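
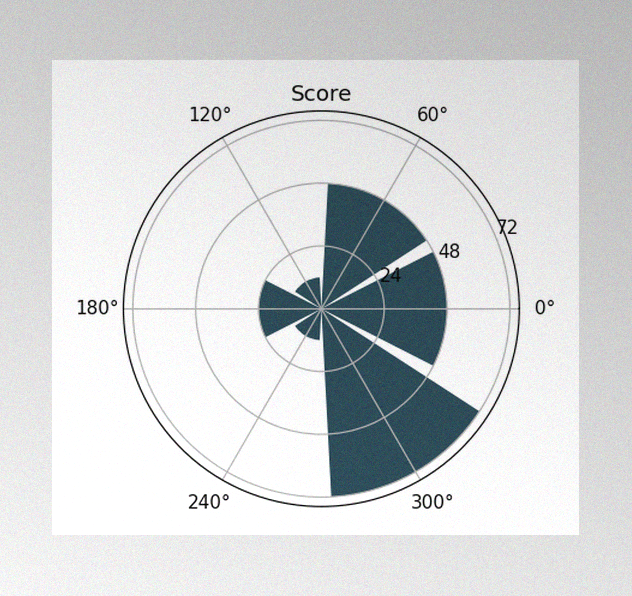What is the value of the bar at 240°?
The image has some photo noise and uneven lighting. The bar at 240° reaches 12 on the radial axis.

12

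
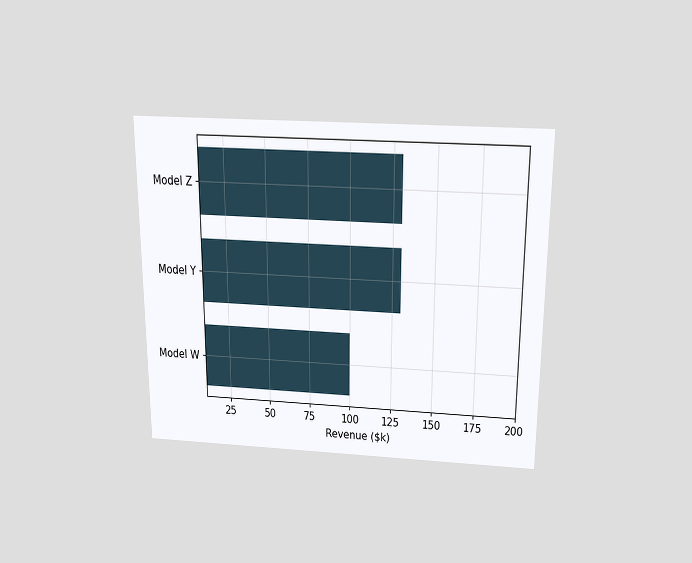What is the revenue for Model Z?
$130k

The chart is viewed slightly from above. Reading along the chart's x-axis, the Model Z bar reaches $130k.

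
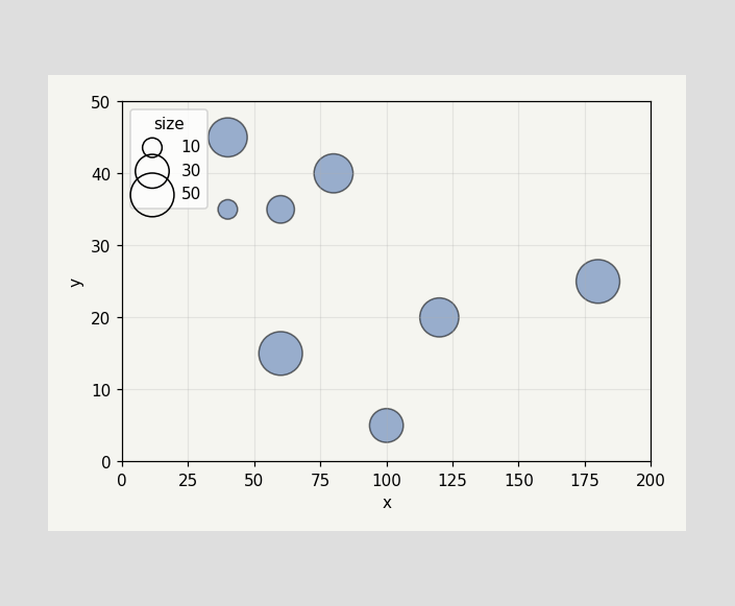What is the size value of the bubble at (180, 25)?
Matching the bubble at (180, 25) against the size legend gives 50.

50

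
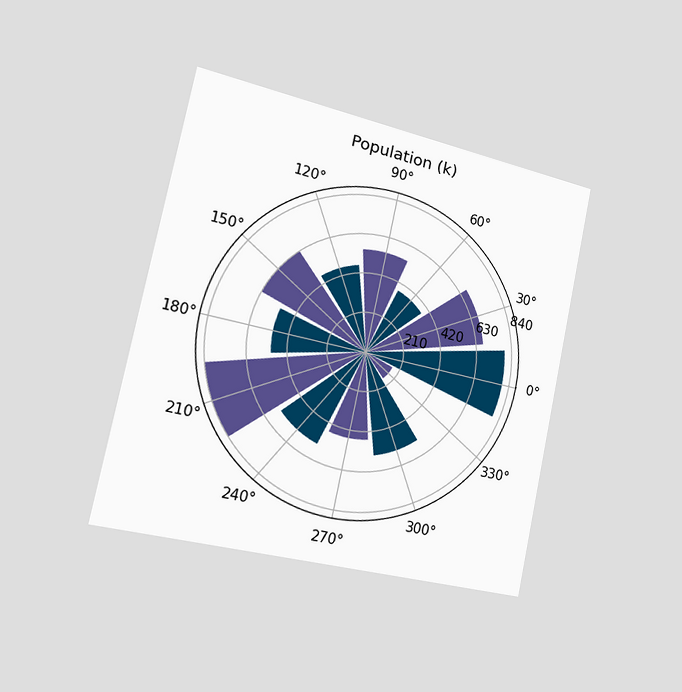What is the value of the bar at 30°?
672k

The chart is tilted about 12° clockwise and viewed slightly from the left. The bar at 30° reaches 672k on the radial axis.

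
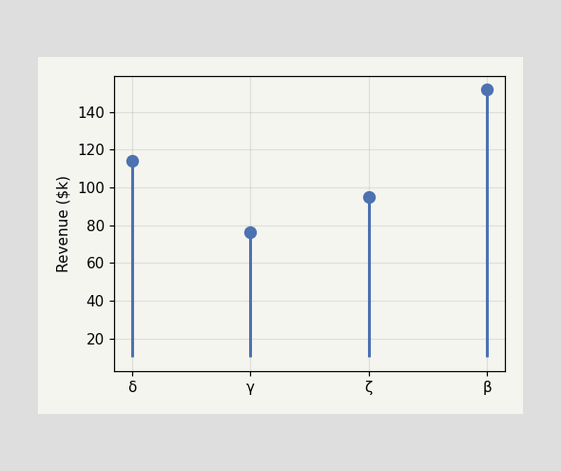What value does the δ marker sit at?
The δ marker sits at $114k.

$114k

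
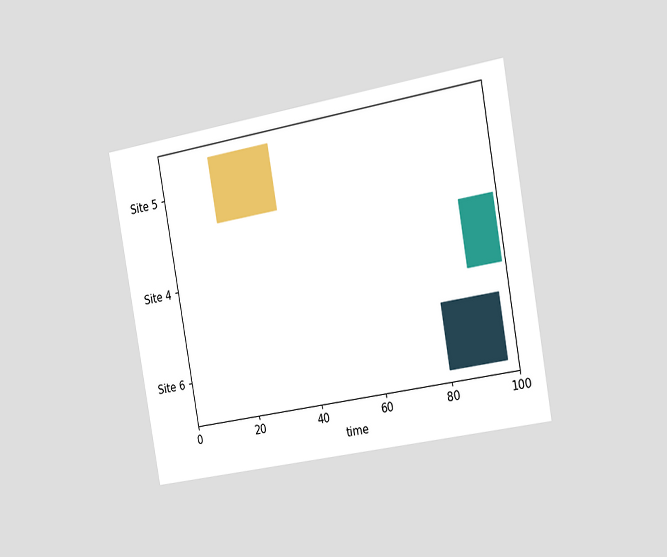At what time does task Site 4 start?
89

The chart is tilted about 10° counter-clockwise and viewed slightly from the right. The Site 4 bar begins at t=89.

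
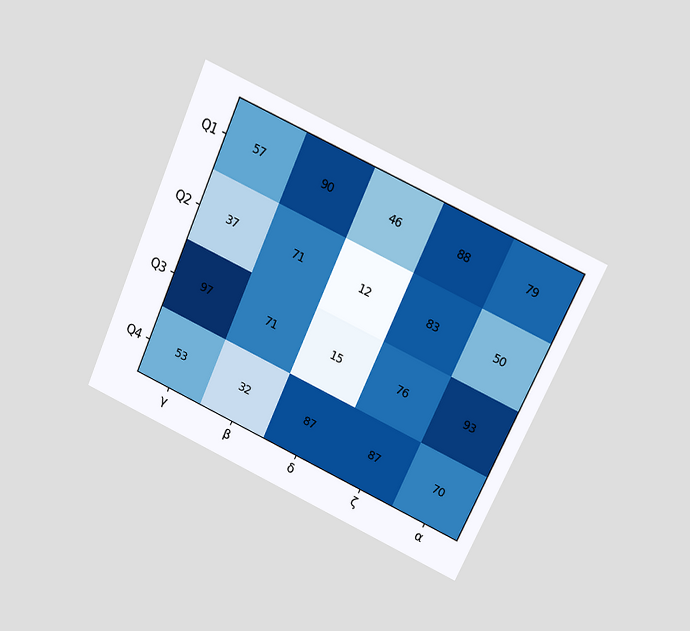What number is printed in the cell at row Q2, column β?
The chart is tilted about 24° clockwise and viewed at a slight angle. The (Q2, β) cell reads 71.

71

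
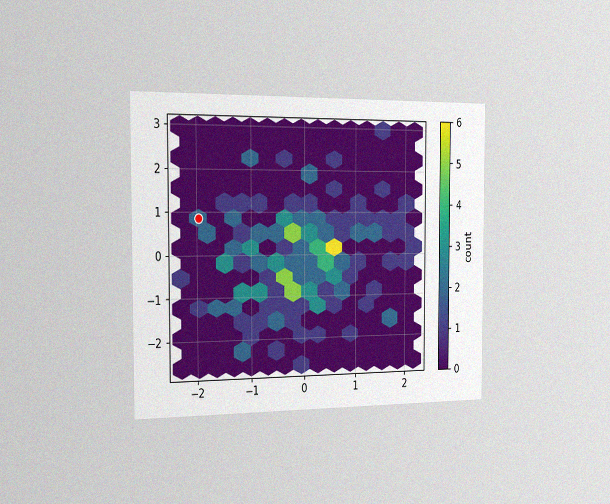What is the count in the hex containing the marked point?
2

The chart is viewed slightly from the left, with some photo noise. The marked hex reads 2 on the colorbar.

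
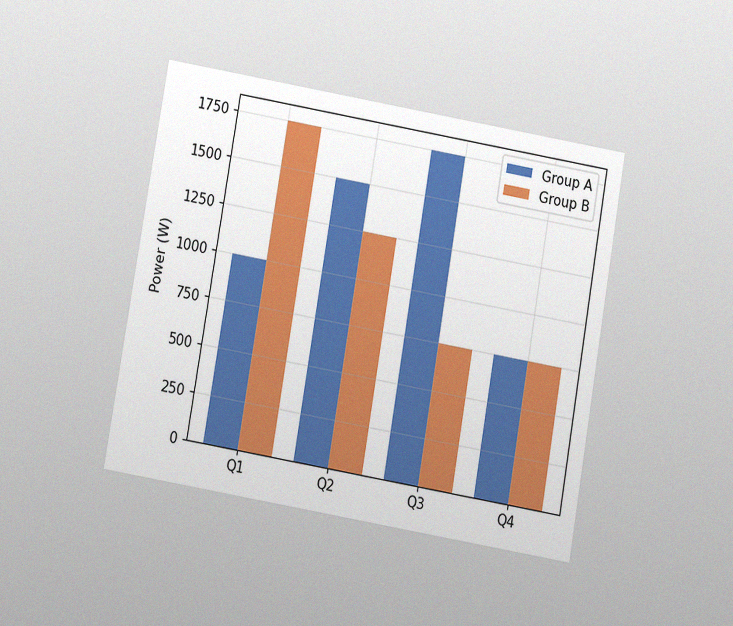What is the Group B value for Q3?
The chart is tilted about 10° clockwise and viewed at a slight angle, with some photo noise. The Group B bar at Q3 reaches 750W on the y-axis.

750W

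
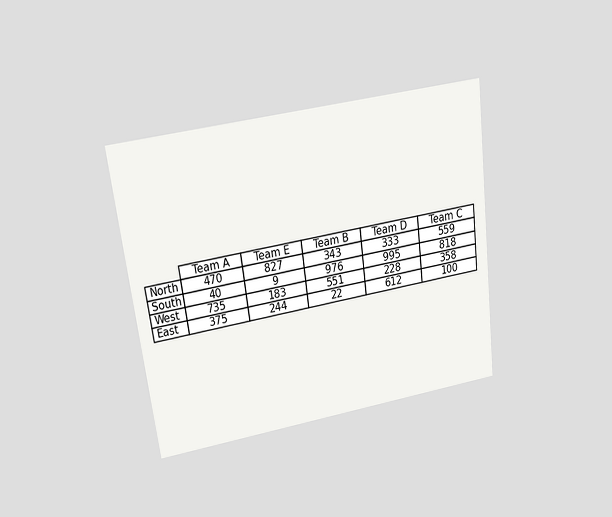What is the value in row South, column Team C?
818

The chart is tilted about 7° counter-clockwise and viewed slightly from above. The (South, Team C) cell reads 818.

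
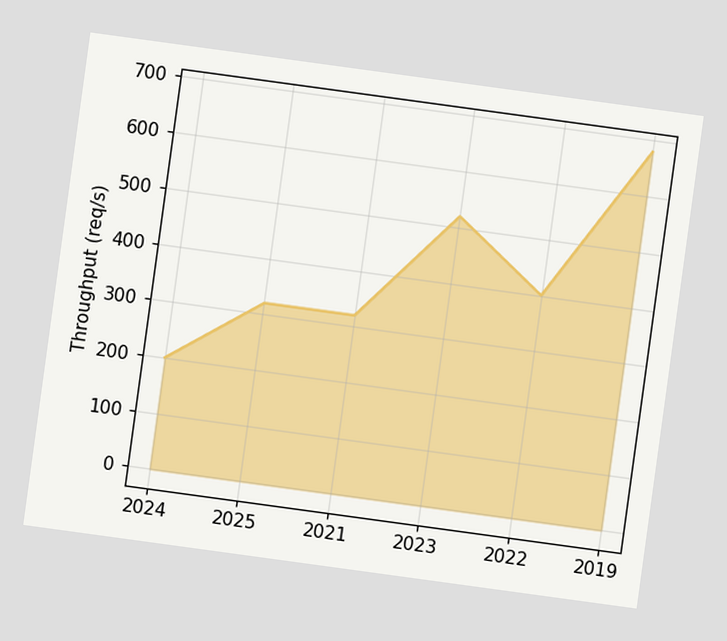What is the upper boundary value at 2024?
200req/s

The chart is tilted about 8° clockwise. At 2024 the upper boundary is at 200req/s.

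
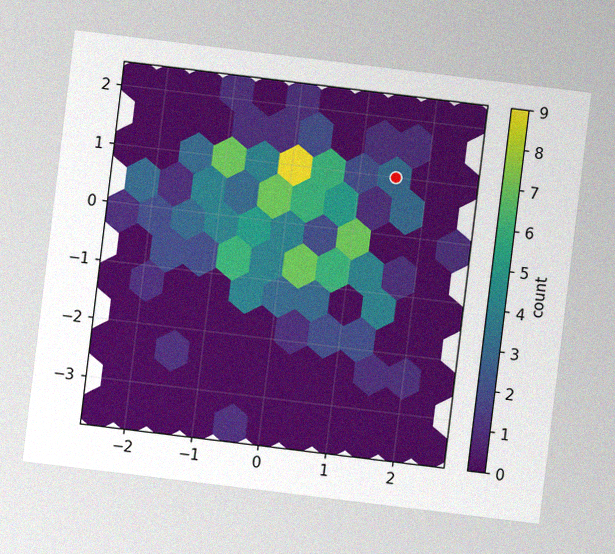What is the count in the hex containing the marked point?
The chart is tilted about 7° clockwise, with some photo noise. The marked hex reads 3 on the colorbar.

3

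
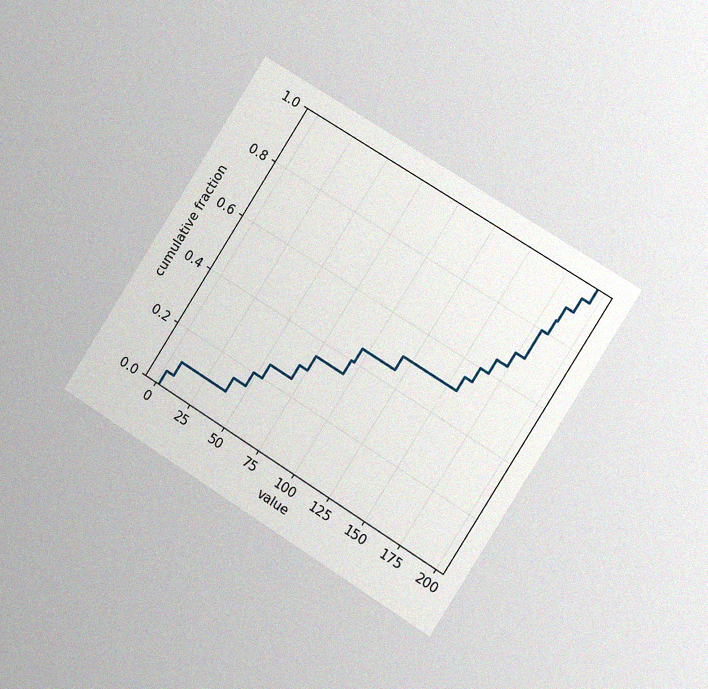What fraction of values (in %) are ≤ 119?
50%

The chart is tilted about 32° clockwise and viewed slightly from the right, with some photo noise. At x=119 the ECDF step is at 50%.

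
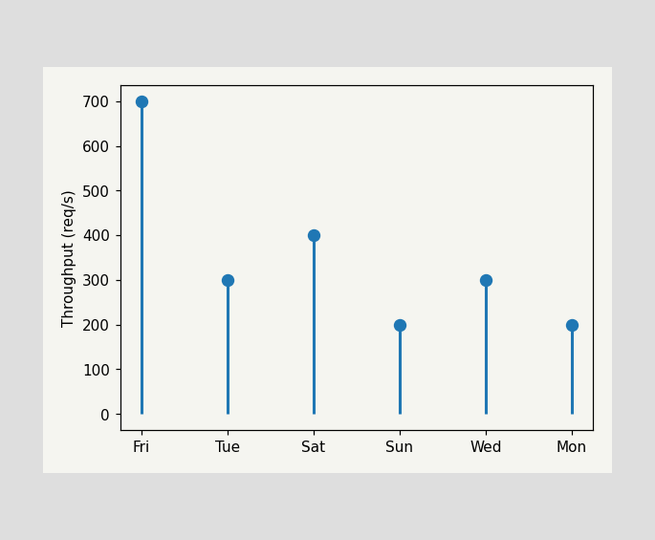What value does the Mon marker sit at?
The Mon marker sits at 200req/s.

200req/s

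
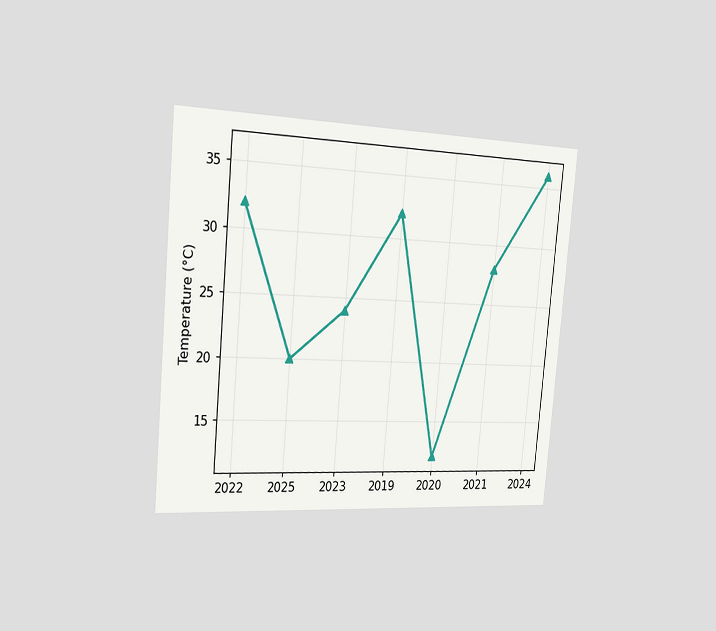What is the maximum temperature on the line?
The chart is tilted about 5° clockwise and viewed slightly from the left. The highest point is at 2024, and reading across to the y-axis gives 36°C.

36°C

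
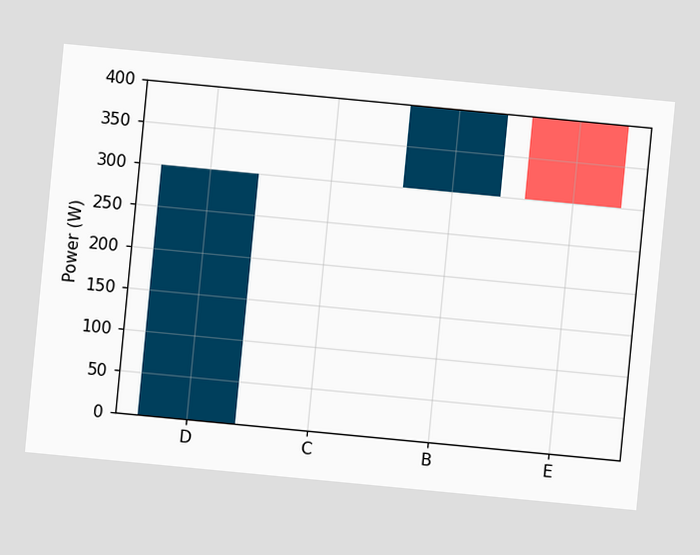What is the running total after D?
The chart is tilted about 5° clockwise. After D the running total reaches 300W.

300W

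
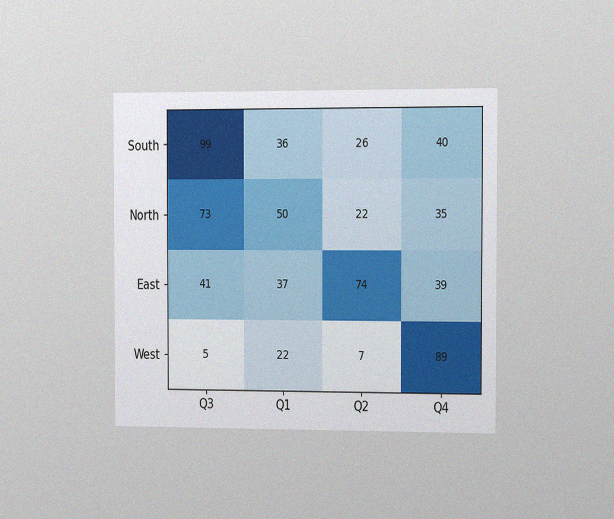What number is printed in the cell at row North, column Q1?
The chart is viewed slightly from the right, with some photo noise. The (North, Q1) cell reads 50.

50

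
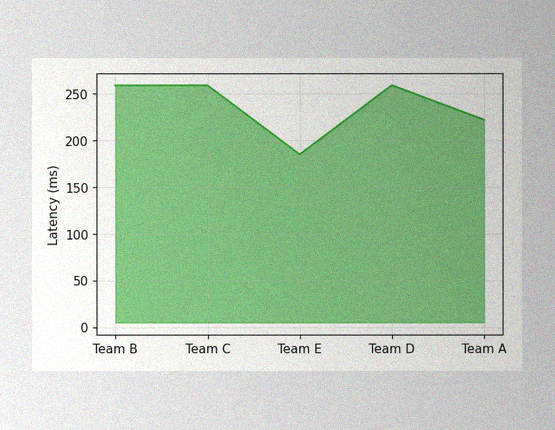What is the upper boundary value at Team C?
259ms

The image has some photo noise and uneven lighting. At Team C the upper boundary is at 259ms.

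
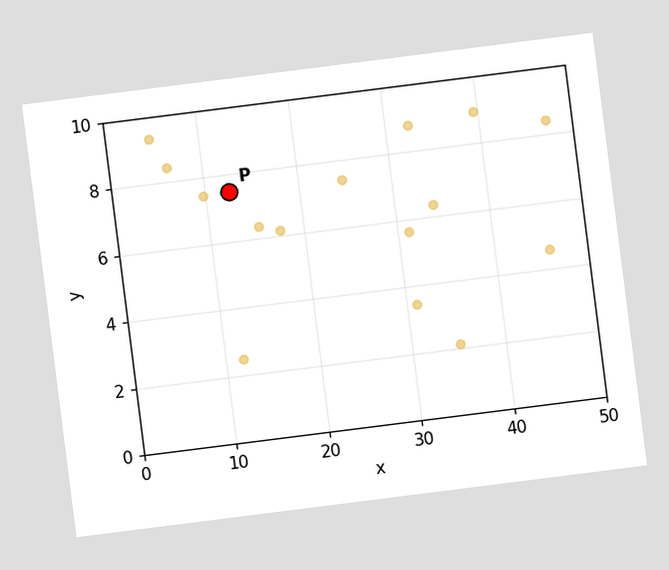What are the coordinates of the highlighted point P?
The chart is tilted about 7° counter-clockwise. Following the gridlines from P to each axis, P sits at (12.5, 7.5).

(12.5, 7.5)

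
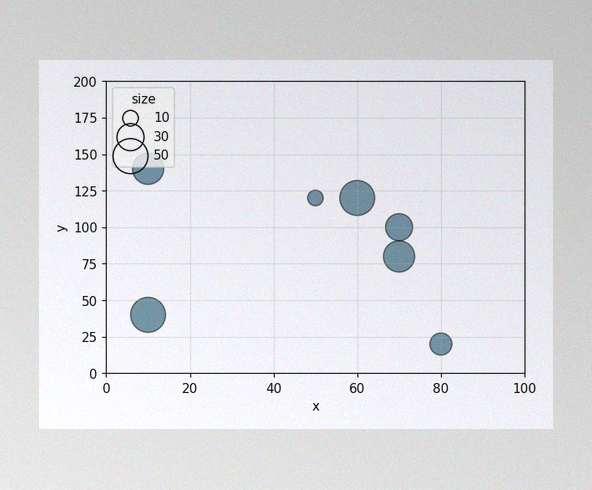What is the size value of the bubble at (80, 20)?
20

The image has some photo noise and uneven lighting. Matching the bubble at (80, 20) against the size legend gives 20.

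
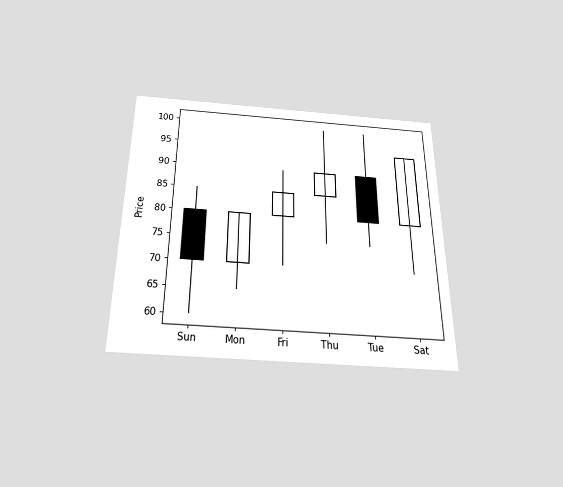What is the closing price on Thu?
The chart is viewed slightly from below. The Thu candle closes at 90.

90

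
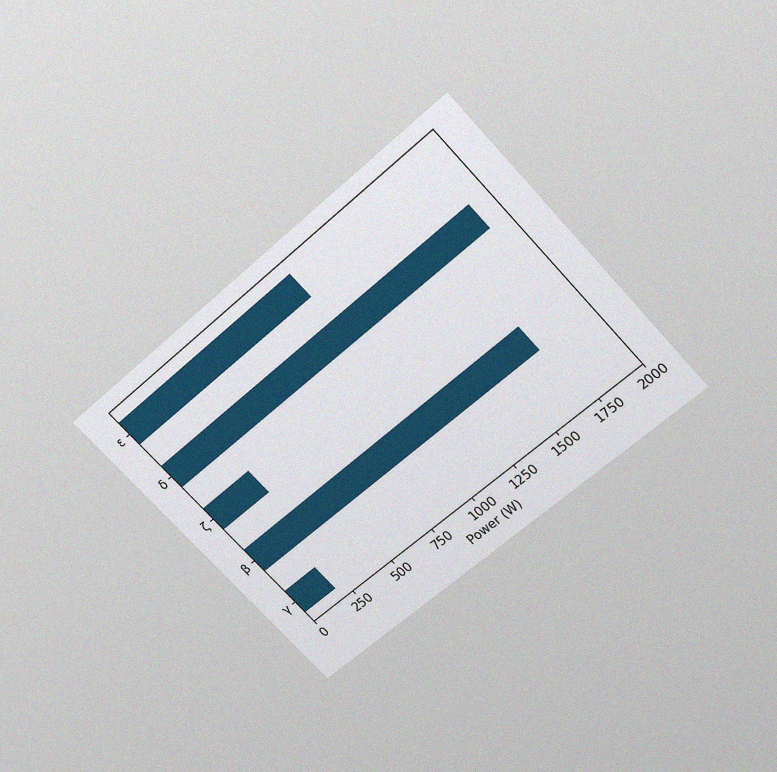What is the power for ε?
The chart is tilted about 43° counter-clockwise and viewed slightly from above, with some photo noise. Reading along the chart's x-axis, the ε bar reaches 1100W.

1100W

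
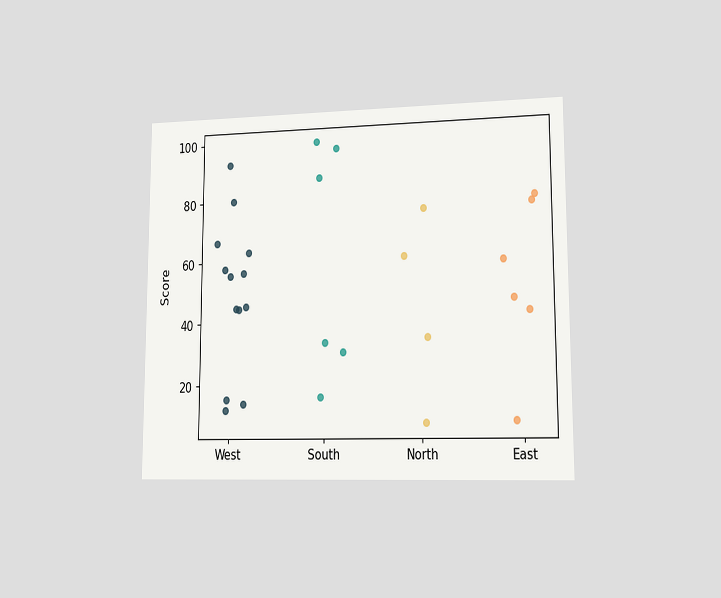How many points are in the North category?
4

The chart is viewed at a slight angle. Counting the markers in the North column gives 4.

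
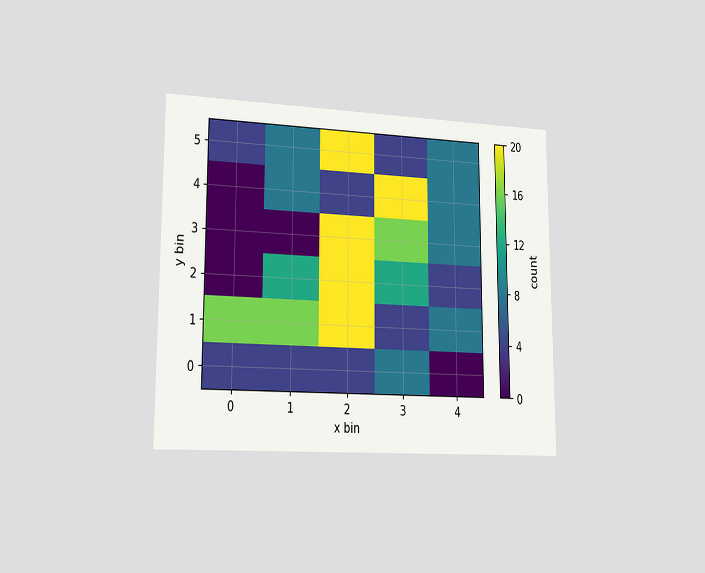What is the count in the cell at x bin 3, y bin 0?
The chart is viewed slightly from the left. Matching the cell (3, 0) against the colorbar gives 8.

8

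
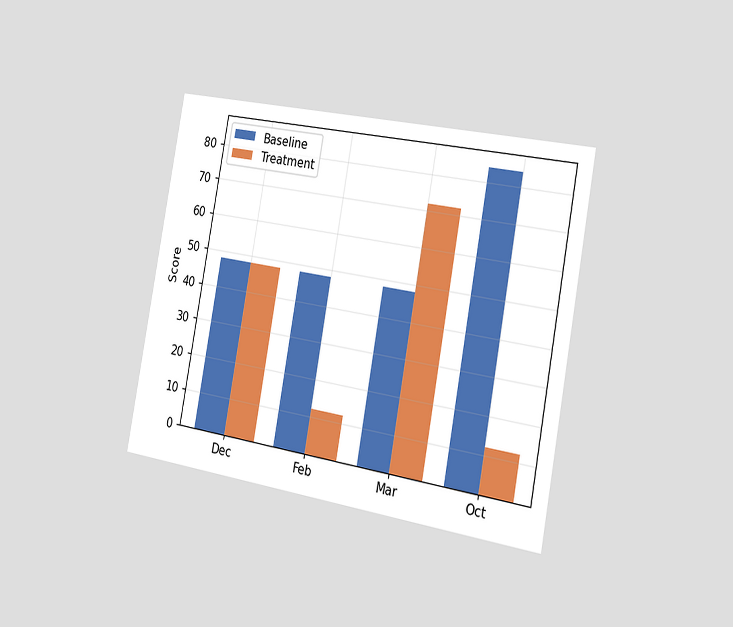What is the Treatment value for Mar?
The chart is tilted about 10° clockwise and viewed slightly from the right. The Treatment bar at Mar reaches 72 on the y-axis.

72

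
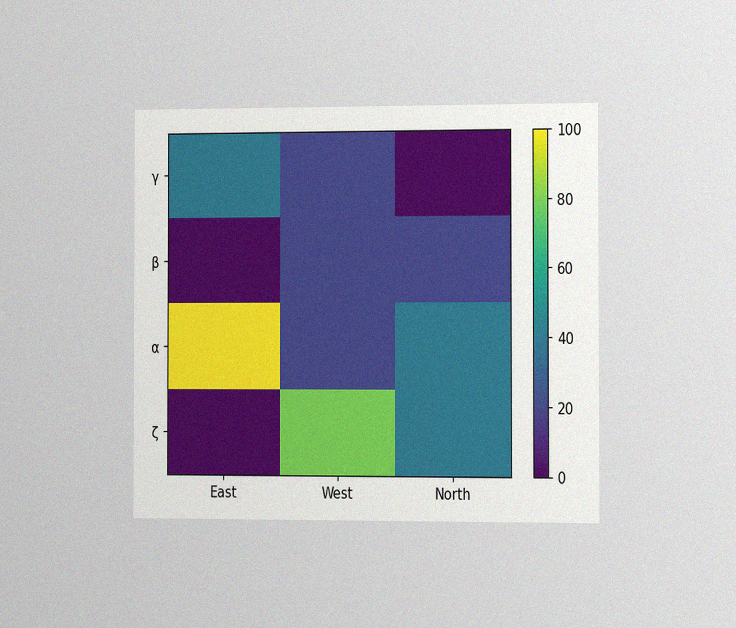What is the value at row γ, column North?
0

The chart is viewed slightly from the right, with some photo noise. Matching cell (γ, North) against the colorbar gives 0.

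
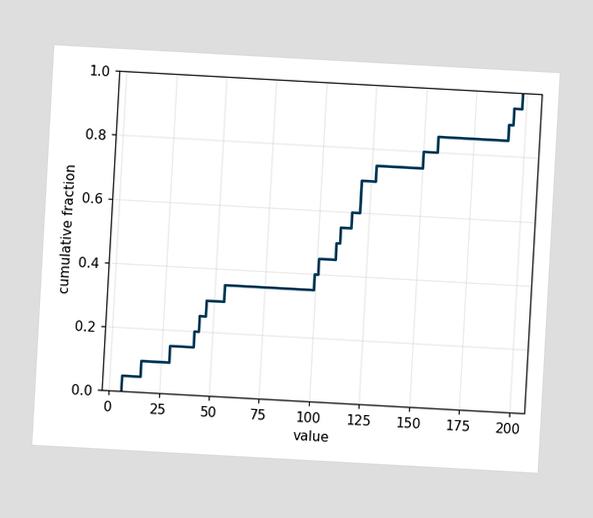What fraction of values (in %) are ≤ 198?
100%

The chart is tilted about 3° clockwise. At x=198 the ECDF step is at 100%.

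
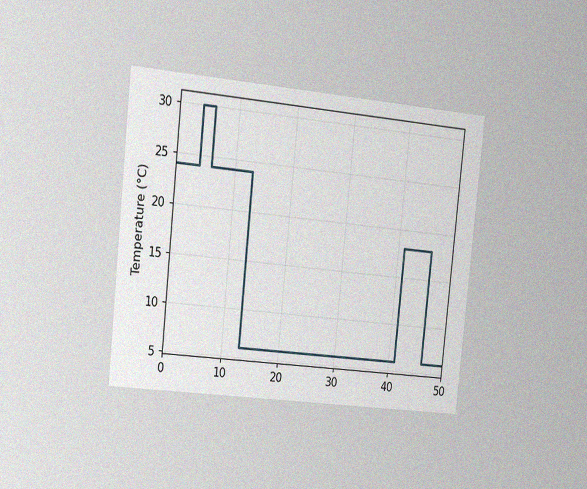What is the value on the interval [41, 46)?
The chart is tilted about 6° clockwise and viewed slightly from the left, with some photo noise. On [41, 46) the step sits at 18°C.

18°C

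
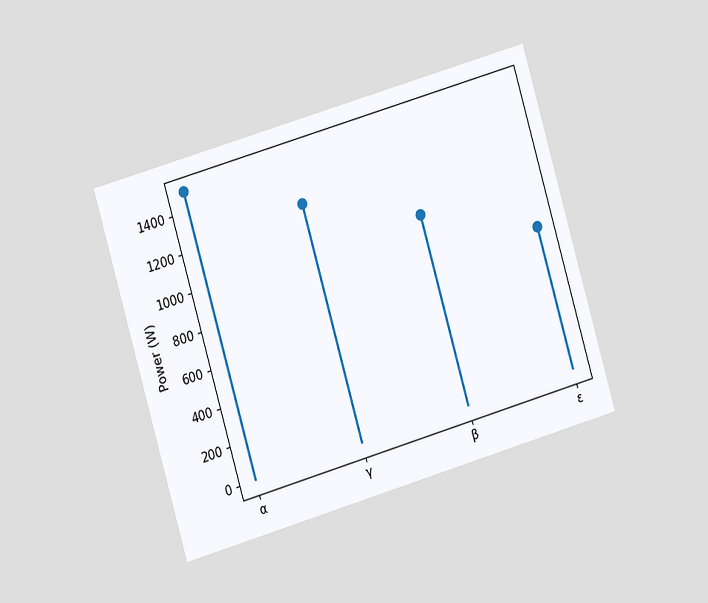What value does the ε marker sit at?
The chart is tilted about 16° counter-clockwise and viewed slightly from the left. The ε marker sits at 750W.

750W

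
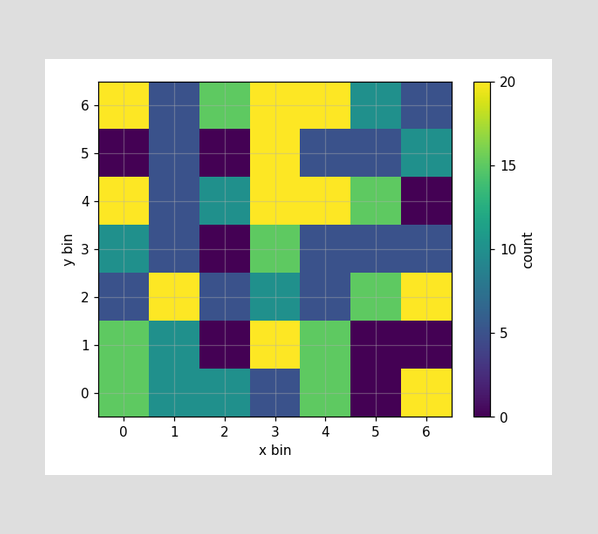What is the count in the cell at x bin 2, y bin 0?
10

Matching the cell (2, 0) against the colorbar gives 10.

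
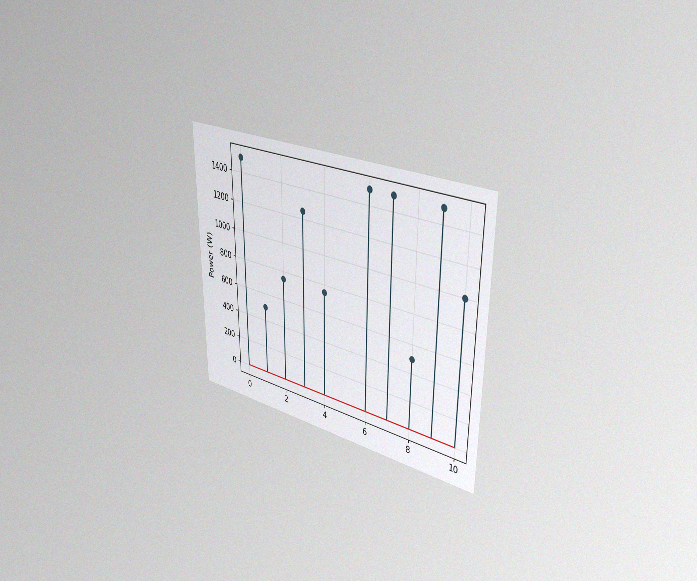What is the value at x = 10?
1000W

The chart is viewed slightly from the right, with some photo noise. The stem at x=10 reaches 1000W.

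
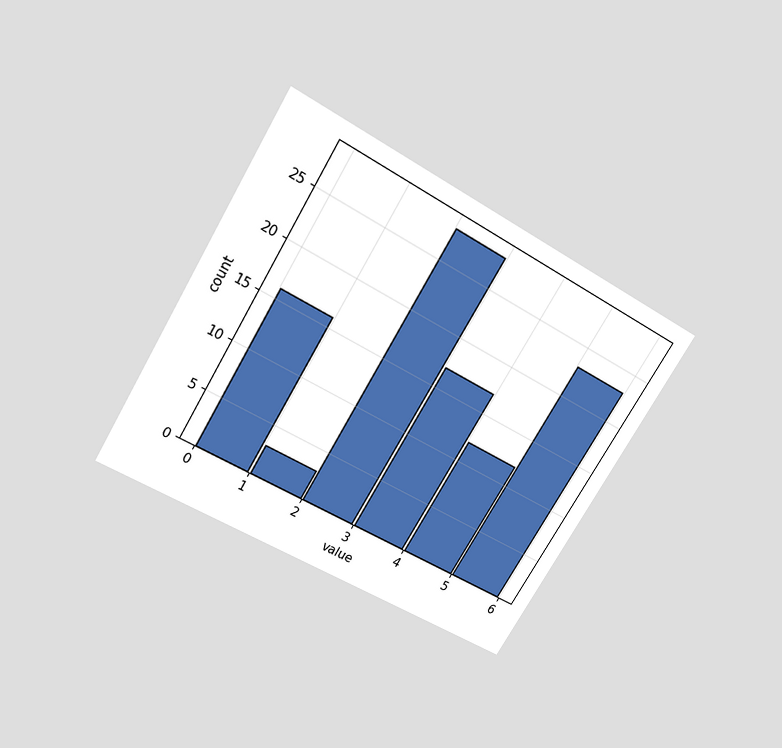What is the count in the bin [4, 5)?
12

The chart is tilted about 31° clockwise and viewed slightly from above. The [4, 5) bin has height 12.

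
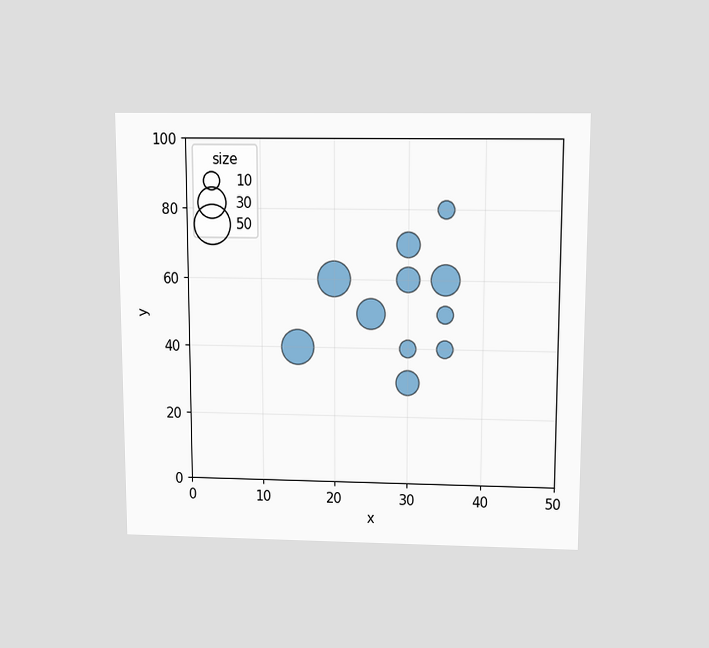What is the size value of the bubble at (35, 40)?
The chart is viewed slightly from above. Matching the bubble at (35, 40) against the size legend gives 10.

10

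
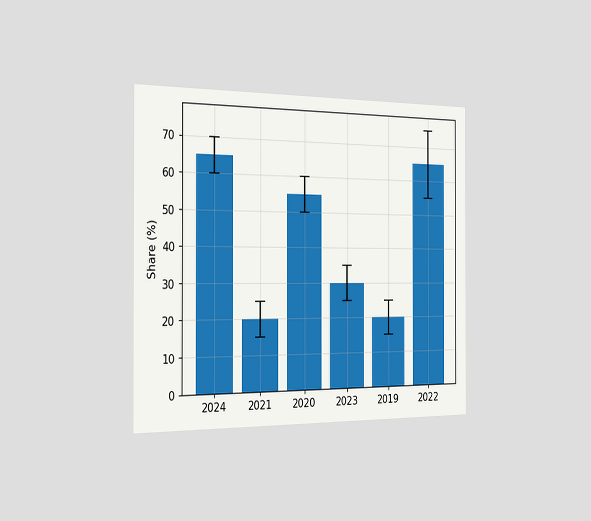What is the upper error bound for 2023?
35%

The chart is viewed slightly from the left. The 2023 bar's upper whisker reaches 35%.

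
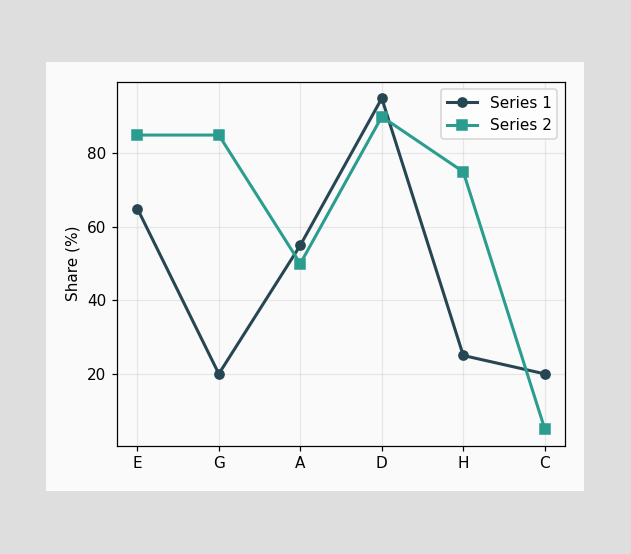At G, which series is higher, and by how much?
Series 2, by 65%

At G, Series 2 sits above the other line by 65%.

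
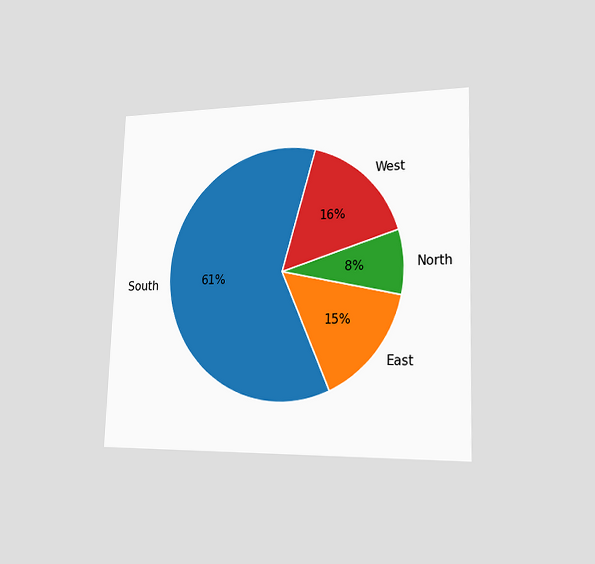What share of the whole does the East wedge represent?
The chart is viewed slightly from the right. The East slice takes up 15% of the pie.

15%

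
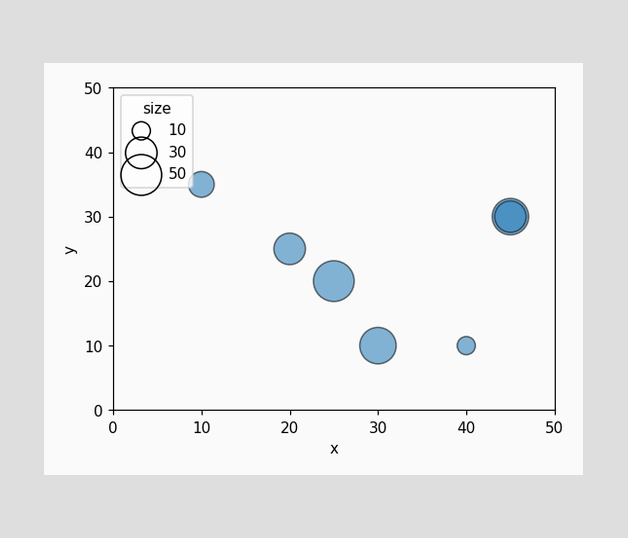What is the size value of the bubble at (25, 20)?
50

Matching the bubble at (25, 20) against the size legend gives 50.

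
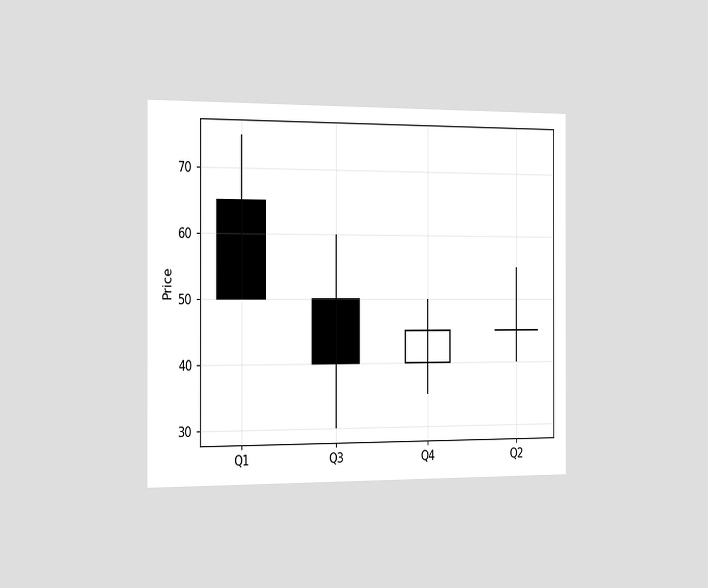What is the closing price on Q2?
45

The chart is viewed slightly from the left. The Q2 candle closes at 45.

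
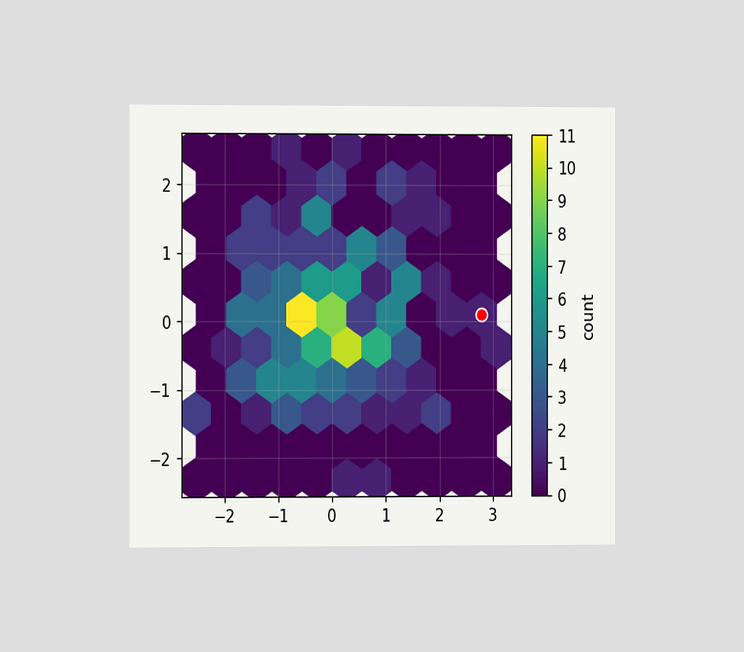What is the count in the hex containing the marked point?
The chart is viewed at a slight angle. The marked hex reads 1 on the colorbar.

1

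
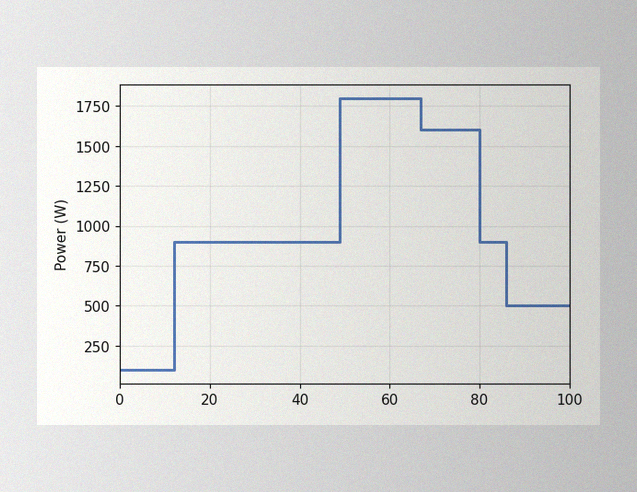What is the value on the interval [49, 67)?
The image has some photo noise and uneven lighting. On [49, 67) the step sits at 1800W.

1800W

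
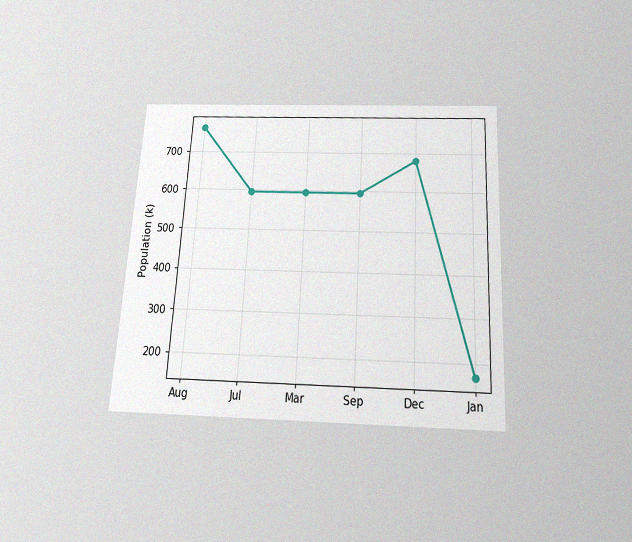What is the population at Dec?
The chart is tilted about 3° clockwise and viewed slightly from below, with some photo noise. At Dec, the line is at 680k.

680k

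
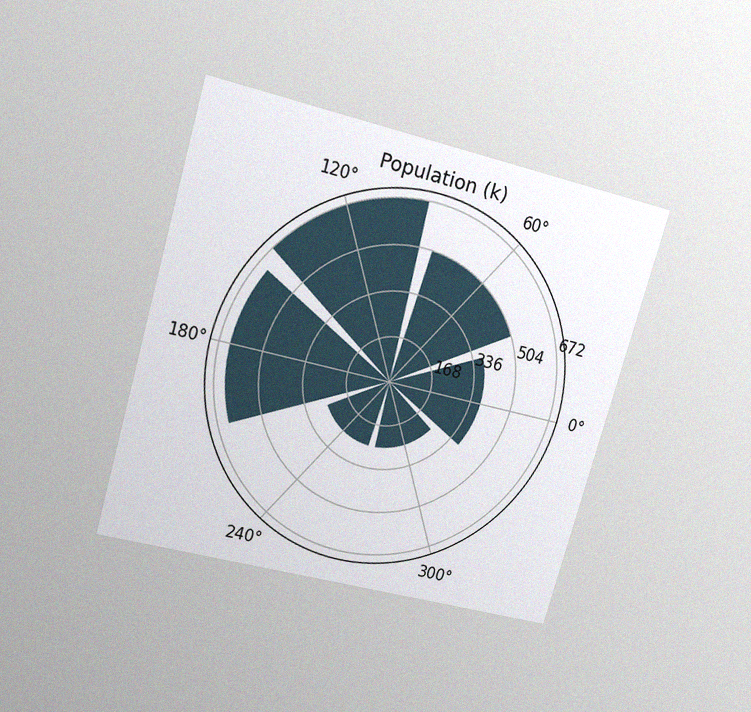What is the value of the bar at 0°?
378k

The chart is tilted about 16° clockwise and viewed slightly from above, with some photo noise. The bar at 0° reaches 378k on the radial axis.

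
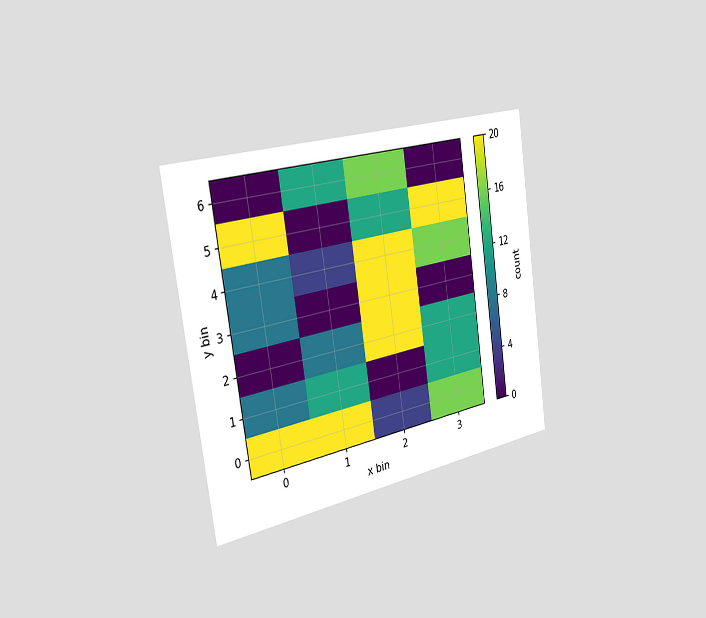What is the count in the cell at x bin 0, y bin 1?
The chart is tilted about 8° counter-clockwise and viewed slightly from the left. Matching the cell (0, 1) against the colorbar gives 8.

8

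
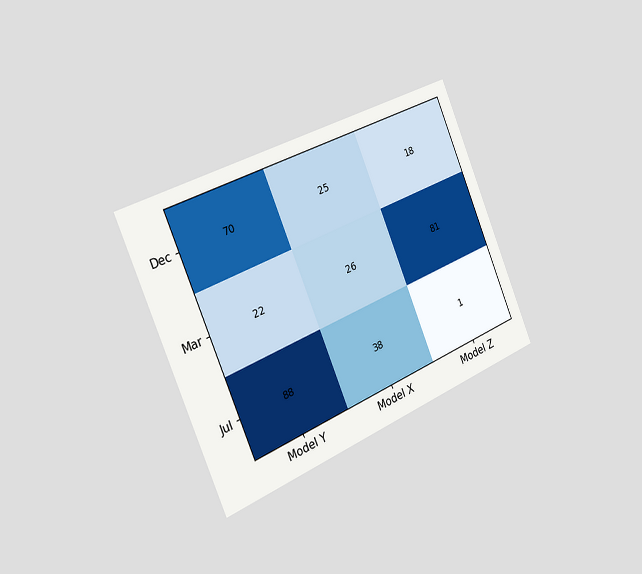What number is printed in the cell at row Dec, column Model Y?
The chart is tilted about 23° counter-clockwise and viewed slightly from the left. The (Dec, Model Y) cell reads 70.

70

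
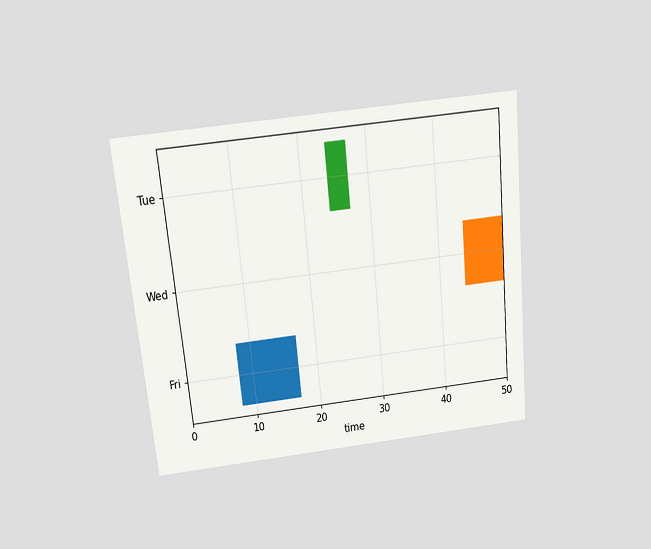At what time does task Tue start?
The chart is tilted about 6° counter-clockwise and viewed slightly from above. The Tue bar begins at t=24.

24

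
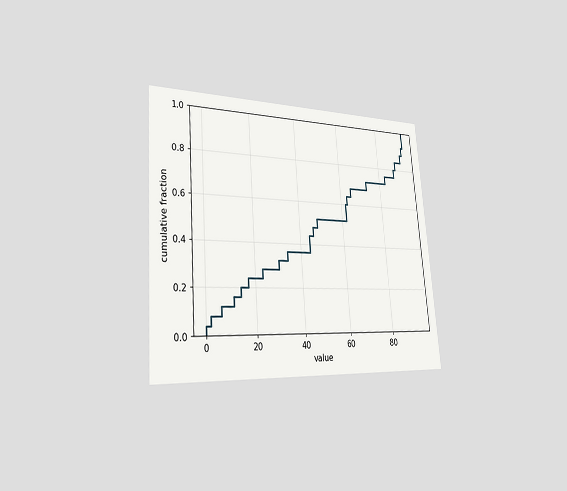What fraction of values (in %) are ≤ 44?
The chart is tilted about 4° counter-clockwise and viewed slightly from the left. At x=44 the ECDF step is at 44%.

44%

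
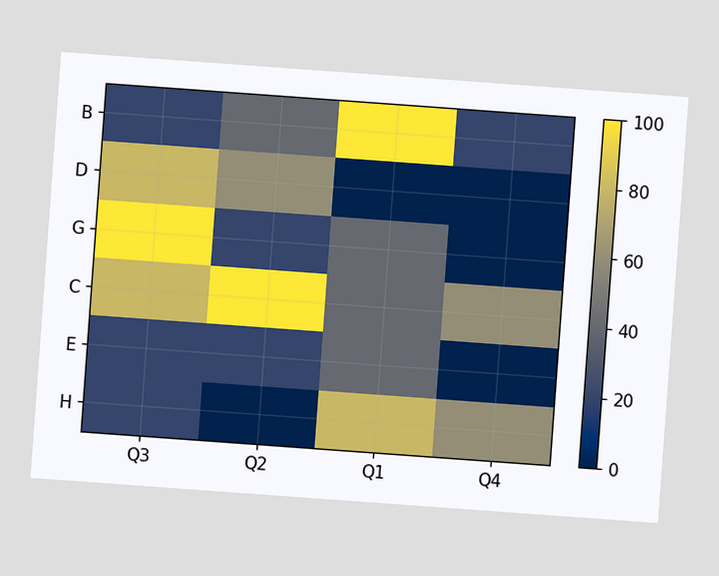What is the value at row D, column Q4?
The chart is tilted about 4° clockwise. Matching cell (D, Q4) against the colorbar gives 0.

0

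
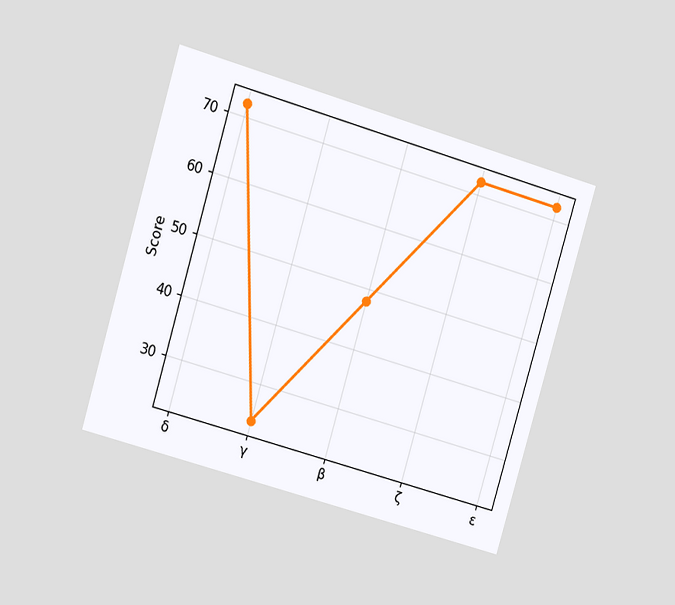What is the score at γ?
24

The chart is tilted about 16° clockwise and viewed at a slight angle. At γ, the line is at 24.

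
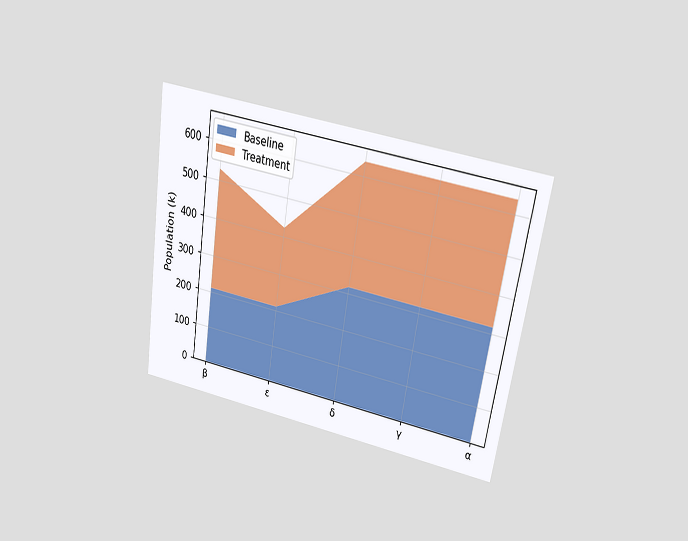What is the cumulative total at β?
The chart is tilted about 9° clockwise and viewed at a slight angle. The stacked total at β reaches 530k.

530k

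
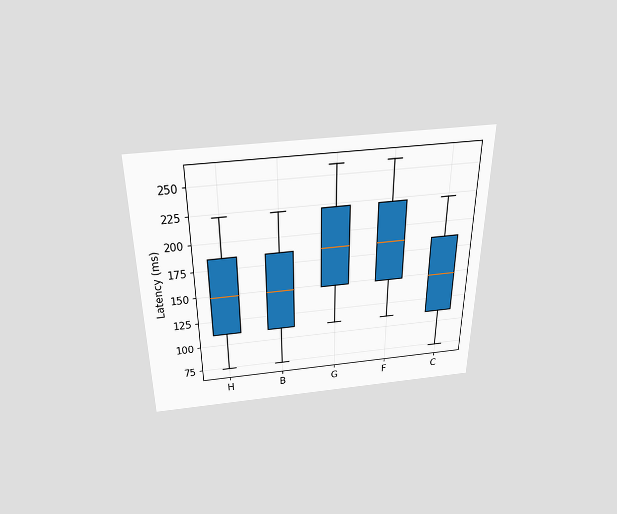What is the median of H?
148ms

The chart is viewed slightly from above. The median line in the H box sits at 148ms.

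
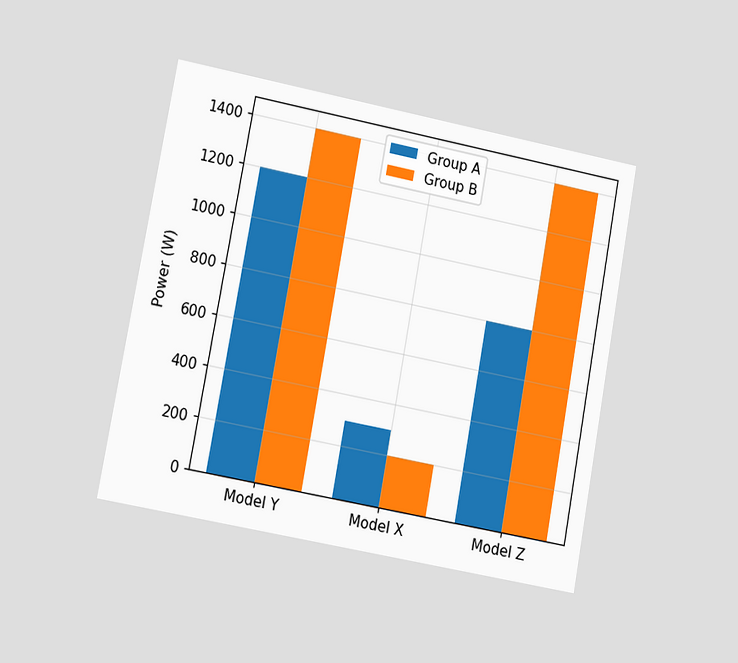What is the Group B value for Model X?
200W

The chart is tilted about 10° clockwise and viewed at a slight angle. The Group B bar at Model X reaches 200W on the y-axis.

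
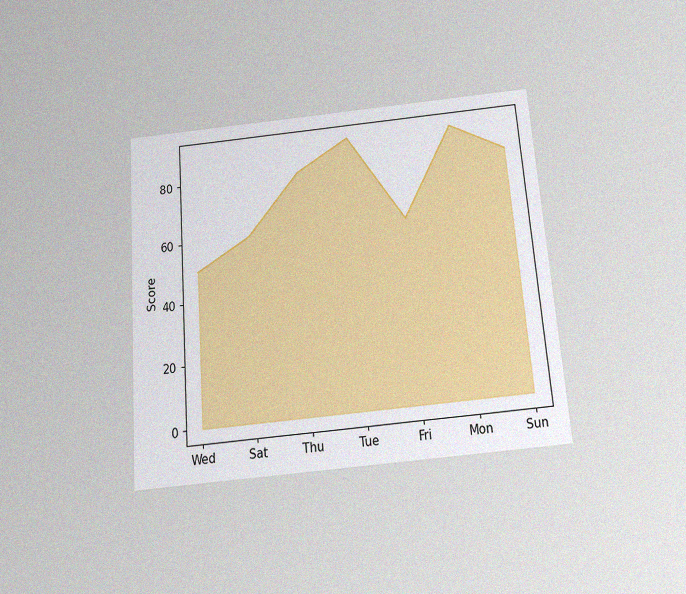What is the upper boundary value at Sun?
80

The chart is tilted about 4° counter-clockwise and viewed slightly from below, with some photo noise. At Sun the upper boundary is at 80.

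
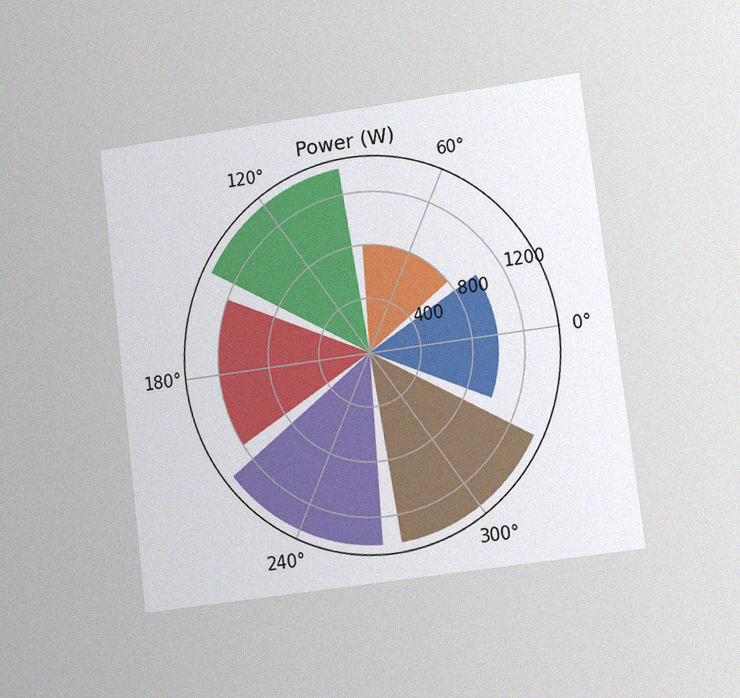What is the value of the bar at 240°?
1400W

The chart is tilted about 7° counter-clockwise and viewed at a slight angle, with some photo noise. The bar at 240° reaches 1400W on the radial axis.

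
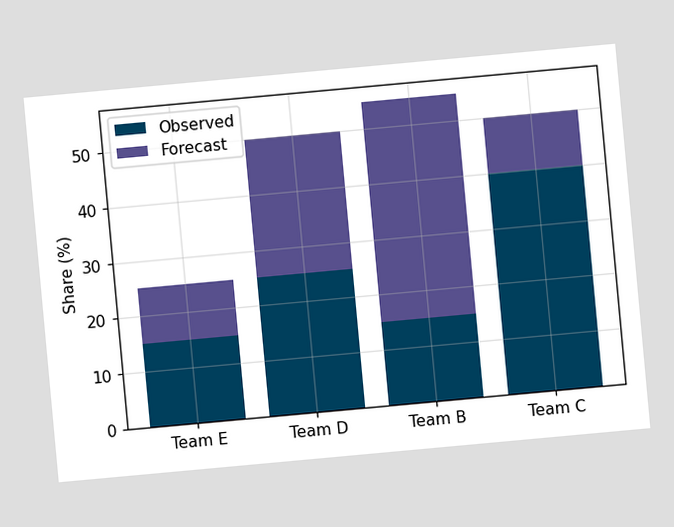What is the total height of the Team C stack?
The chart is tilted about 5° counter-clockwise. The Team C stack's top reaches 50% on the y-axis.

50%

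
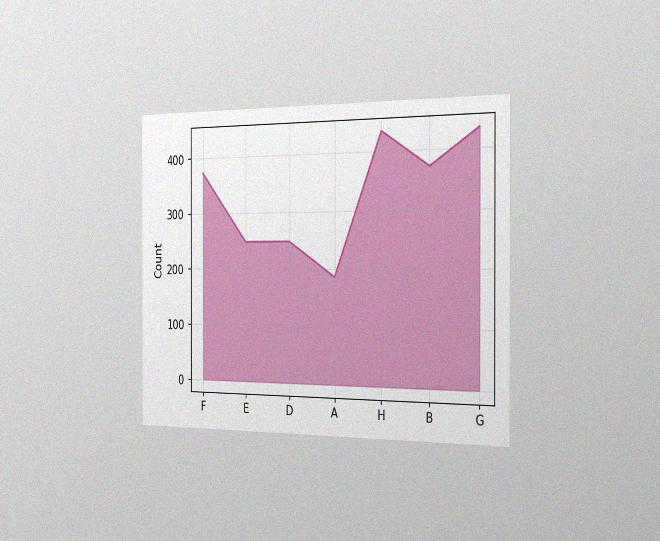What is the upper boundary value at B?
The chart is viewed slightly from the right, with some photo noise. At B the upper boundary is at 372.

372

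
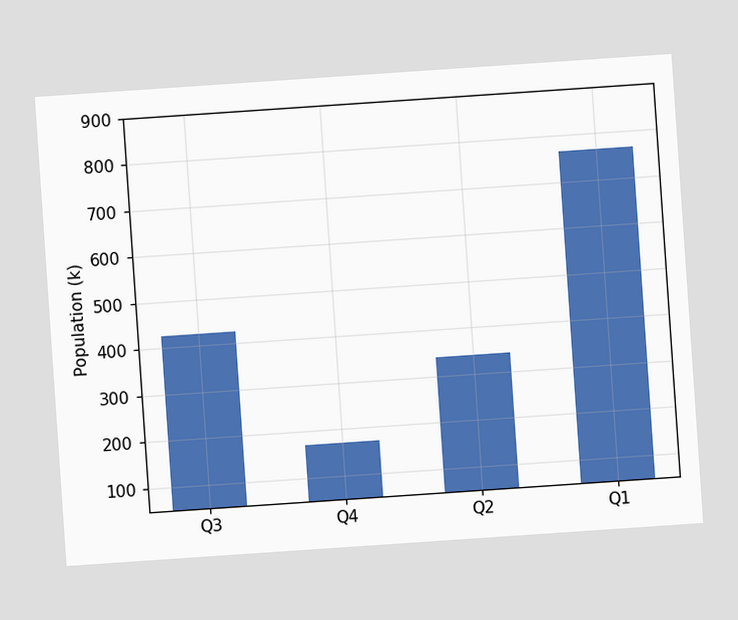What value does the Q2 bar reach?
340k

The chart is tilted about 4° counter-clockwise. Reading along the chart's y-axis, the Q2 bar reaches 340k.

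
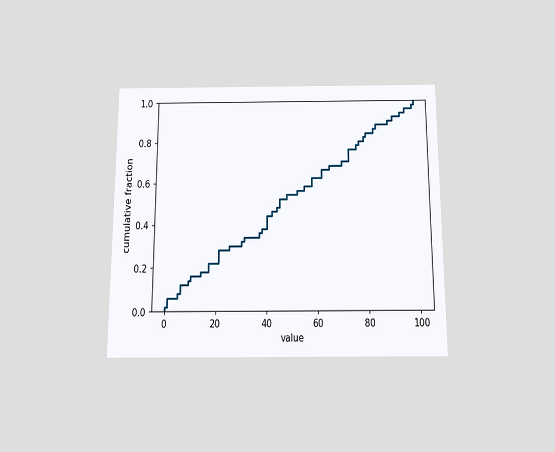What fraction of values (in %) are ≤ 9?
The chart is viewed slightly from below. At x=9 the ECDF step is at 14%.

14%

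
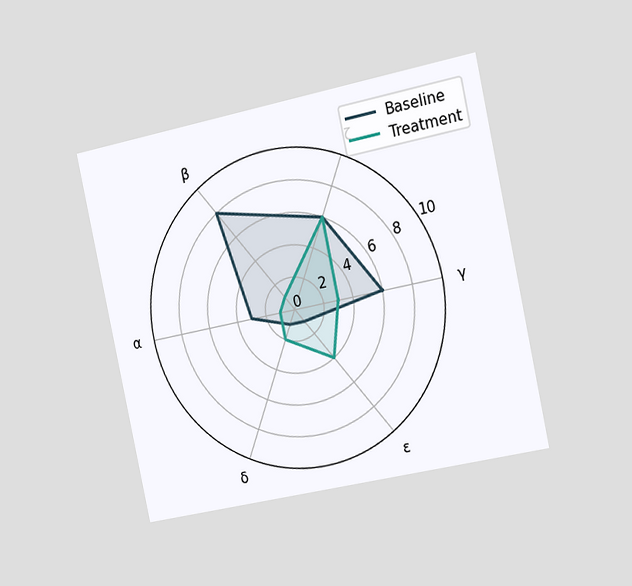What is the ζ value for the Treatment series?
The chart is tilted about 12° counter-clockwise and viewed slightly from the right. On the ζ axis, Treatment reaches 6.

6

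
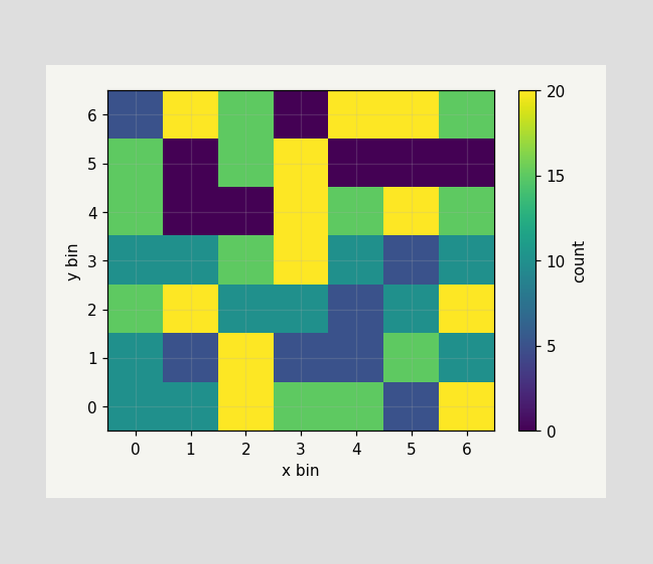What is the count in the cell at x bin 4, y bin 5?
0

Matching the cell (4, 5) against the colorbar gives 0.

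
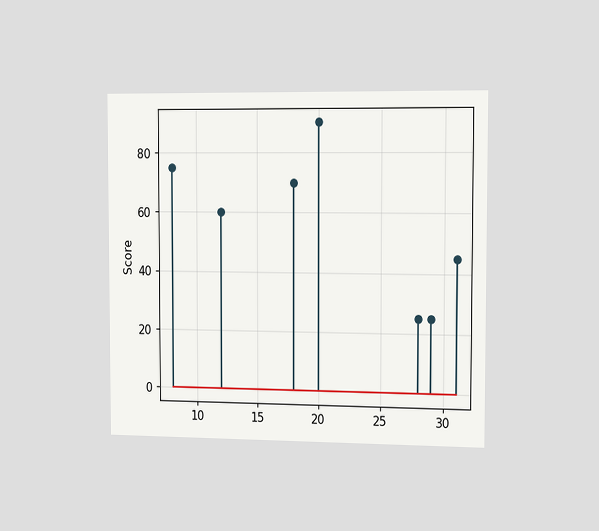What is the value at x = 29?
25

The chart is viewed slightly from the right. The stem at x=29 reaches 25.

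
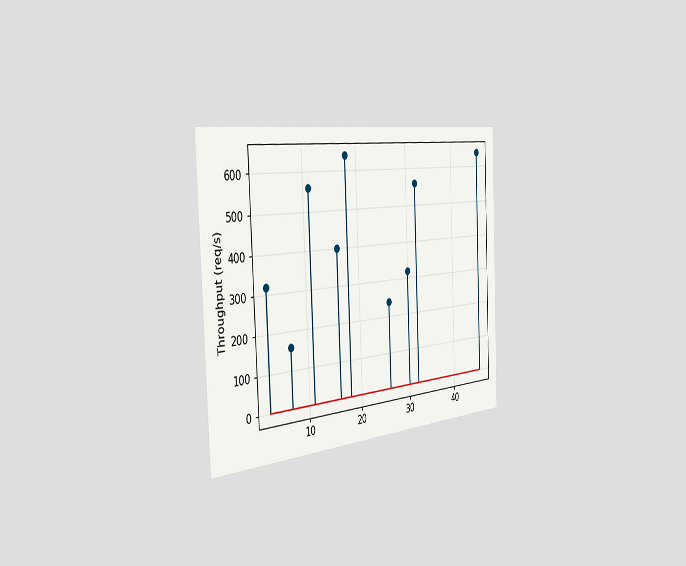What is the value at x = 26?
The chart is tilted about 2° counter-clockwise and viewed slightly from the left. The stem at x=26 reaches 240req/s.

240req/s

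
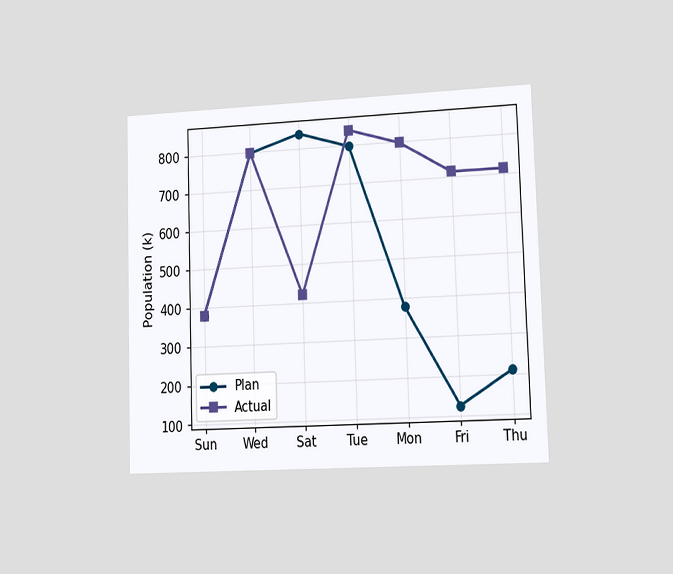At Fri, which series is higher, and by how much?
Actual, by 588k

The chart is viewed slightly from the right. At Fri, Actual sits above the other line by 588k.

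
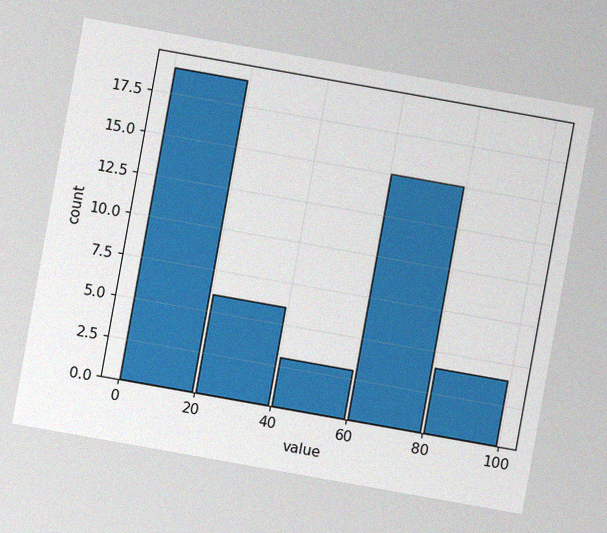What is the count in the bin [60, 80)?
The chart is tilted about 10° clockwise, with some photo noise. The [60, 80) bin has height 15.

15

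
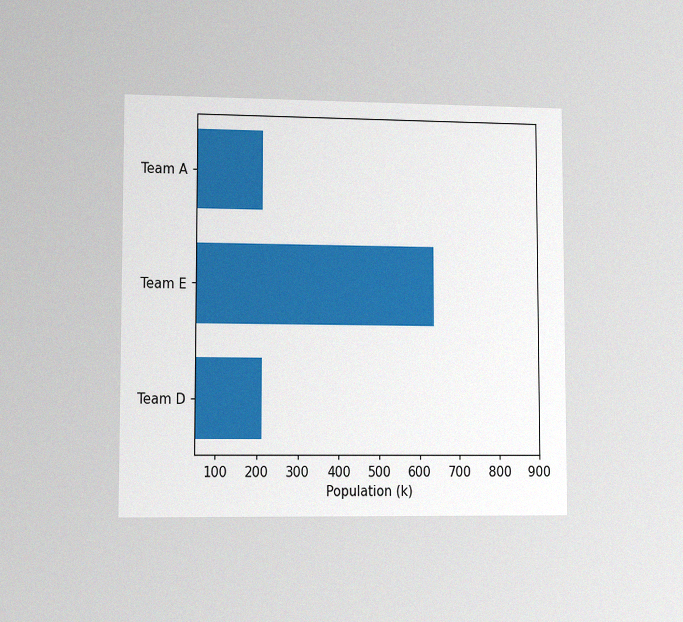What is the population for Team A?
212k

The chart is viewed slightly from the left, with some photo noise. Reading along the chart's x-axis, the Team A bar reaches 212k.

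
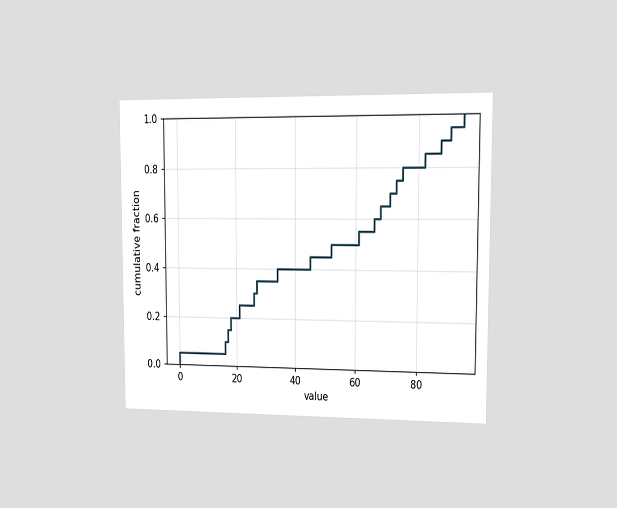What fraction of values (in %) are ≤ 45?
45%

The chart is viewed slightly from the right. At x=45 the ECDF step is at 45%.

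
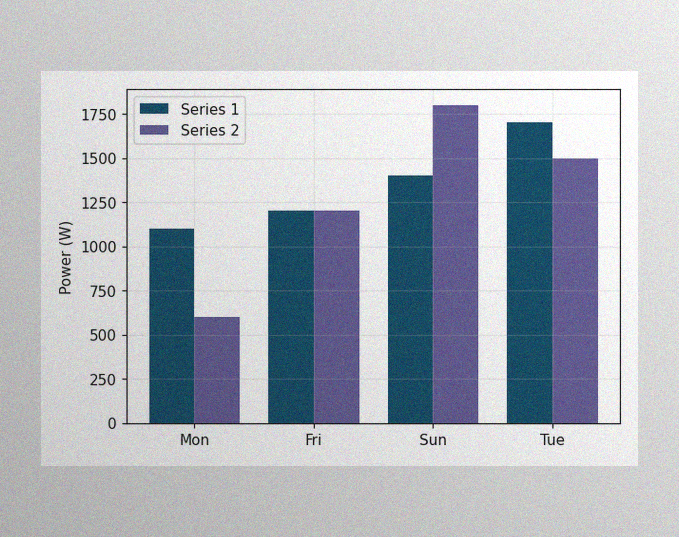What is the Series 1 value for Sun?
The image has some photo noise and uneven lighting. The Series 1 bar at Sun reaches 1400W on the y-axis.

1400W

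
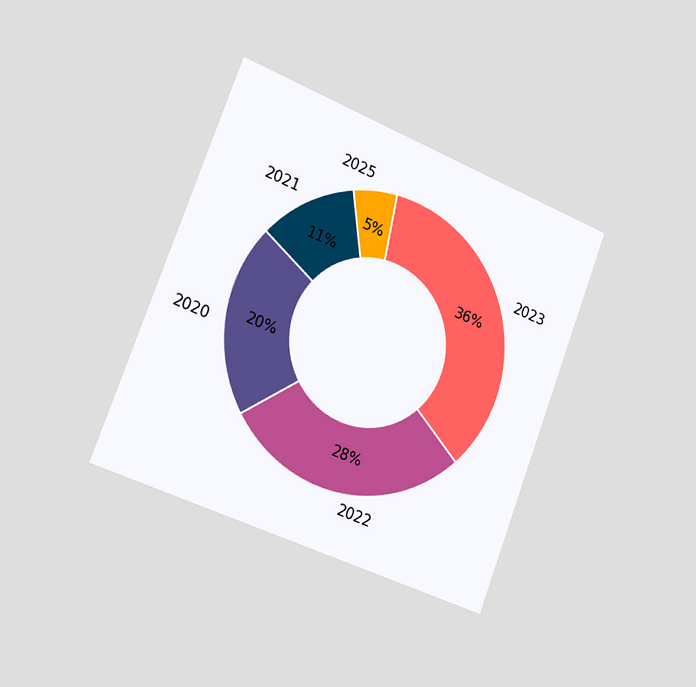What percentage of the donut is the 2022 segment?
The chart is tilted about 21° clockwise and viewed slightly from the left. The 2022 segment takes up 28% of the ring.

28%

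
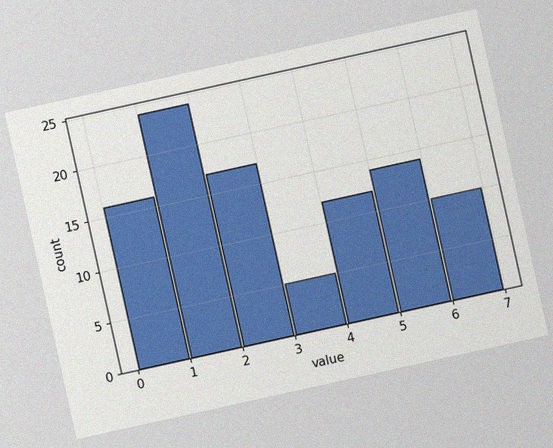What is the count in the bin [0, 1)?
The chart is tilted about 12° counter-clockwise, with some photo noise. The [0, 1) bin has height 16.

16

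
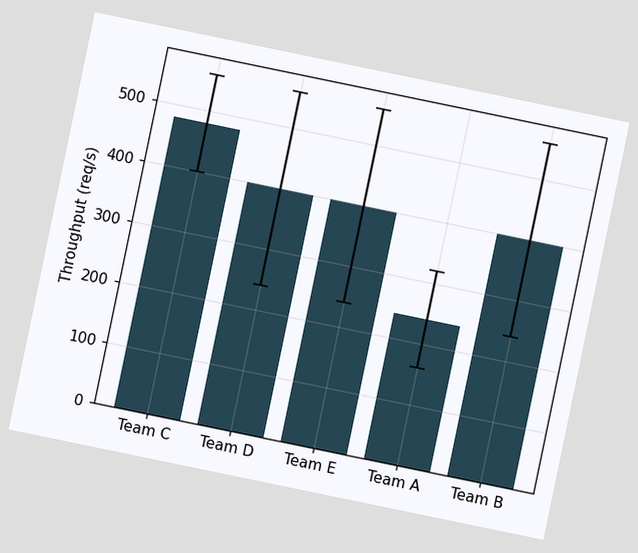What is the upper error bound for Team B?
560req/s

The chart is tilted about 12° clockwise. The Team B bar's upper whisker reaches 560req/s.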